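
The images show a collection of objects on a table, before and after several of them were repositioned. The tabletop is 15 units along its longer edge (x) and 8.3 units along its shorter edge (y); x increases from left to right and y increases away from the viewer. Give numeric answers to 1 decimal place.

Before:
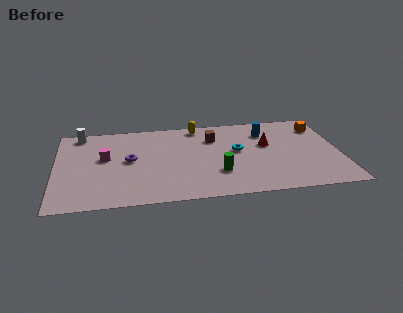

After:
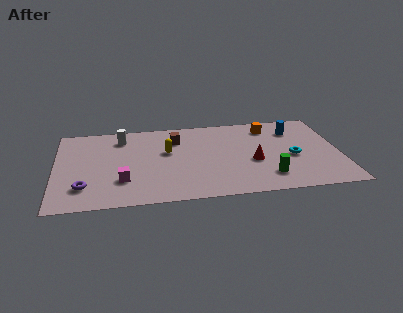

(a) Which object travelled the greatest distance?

the purple torus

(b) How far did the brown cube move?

2.0

From (8.4, 6.1) to (6.4, 6.2), the brown cube covered √(2.0² + 0.1²) ≈ 2.0 units.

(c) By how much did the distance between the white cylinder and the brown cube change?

-4.3

Before: roughly 7.2 units apart; after: 2.9. That's 4.3 units closer together.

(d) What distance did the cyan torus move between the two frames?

3.1

The cyan torus moved from about (9.6, 4.6) to (12.5, 3.6), a distance of √(2.9² + 1.0²) ≈ 3.1.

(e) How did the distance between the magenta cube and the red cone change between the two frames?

-1.6

The distance was about 8.6 in the first image and 7.0 in the second, so they moved 1.6 units closer together.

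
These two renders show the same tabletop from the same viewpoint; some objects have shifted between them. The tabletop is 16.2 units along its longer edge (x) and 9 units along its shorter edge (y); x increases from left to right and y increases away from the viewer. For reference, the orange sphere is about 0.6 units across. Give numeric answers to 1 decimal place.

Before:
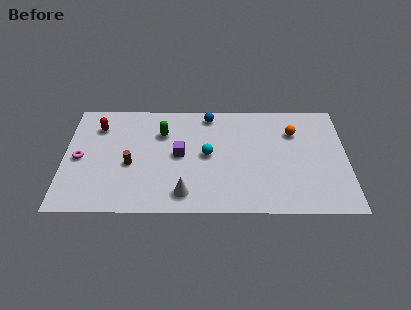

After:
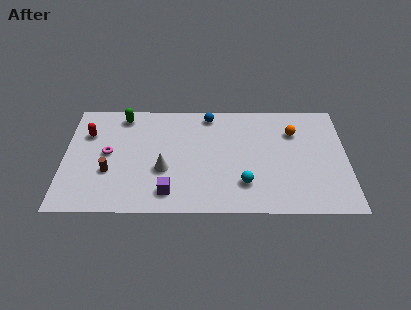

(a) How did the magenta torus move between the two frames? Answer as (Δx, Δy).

(1.6, 0.4)

From the two frames, the magenta torus sits at roughly (0.9, 4.3) before and (2.5, 4.7) after.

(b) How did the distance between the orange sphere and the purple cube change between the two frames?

+1.8

They were about 6.9 units apart before and 8.7 after — 1.8 units further apart.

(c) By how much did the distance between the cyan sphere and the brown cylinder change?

+3.3

They were about 4.5 units apart before and 7.8 after — 3.3 units further apart.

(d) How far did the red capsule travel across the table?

0.8

The red capsule moved from about (1.9, 6.9) to (1.3, 6.3), a distance of √(0.6² + 0.6²) ≈ 0.8.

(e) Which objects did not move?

the orange sphere and the blue sphere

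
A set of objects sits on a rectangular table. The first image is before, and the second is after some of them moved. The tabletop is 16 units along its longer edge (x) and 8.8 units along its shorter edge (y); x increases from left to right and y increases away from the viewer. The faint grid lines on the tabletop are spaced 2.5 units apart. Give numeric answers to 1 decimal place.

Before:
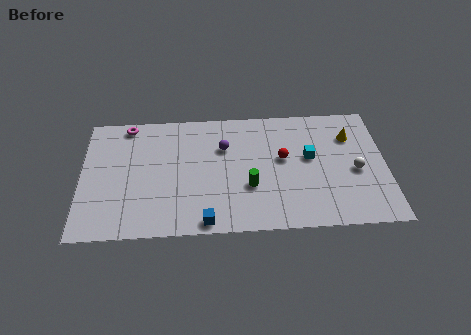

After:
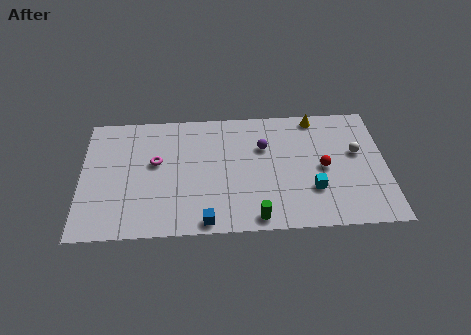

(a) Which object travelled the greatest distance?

the magenta torus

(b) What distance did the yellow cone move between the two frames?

2.3

From (14.2, 6.4) to (12.4, 7.9), the yellow cone covered √(1.8² + 1.5²) ≈ 2.3 units.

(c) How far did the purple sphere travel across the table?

2.1

From (7.5, 6.0) to (9.6, 5.9), the purple sphere covered √(2.1² + 0.1²) ≈ 2.1 units.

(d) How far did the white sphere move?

1.3

The white sphere moved from about (14.4, 3.9) to (14.5, 5.2), a distance of √(0.1² + 1.3²) ≈ 1.3.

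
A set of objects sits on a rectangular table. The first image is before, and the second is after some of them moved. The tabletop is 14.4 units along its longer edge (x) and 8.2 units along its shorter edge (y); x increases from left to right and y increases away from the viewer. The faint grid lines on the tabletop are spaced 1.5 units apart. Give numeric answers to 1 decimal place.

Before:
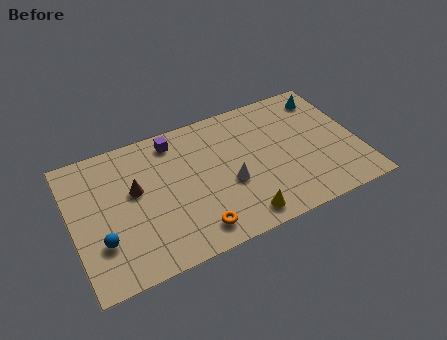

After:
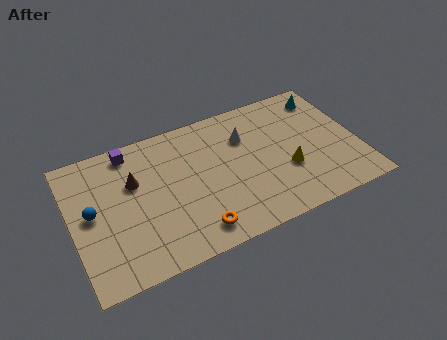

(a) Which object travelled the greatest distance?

the yellow cone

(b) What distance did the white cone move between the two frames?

2.7

From (7.8, 3.3) to (8.9, 5.8), the white cone covered √(1.1² + 2.5²) ≈ 2.7 units.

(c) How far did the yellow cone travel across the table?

3.2

The yellow cone moved from about (8.1, 1.1) to (10.7, 3.0), a distance of √(2.6² + 1.9²) ≈ 3.2.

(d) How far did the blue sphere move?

1.8

The blue sphere moved from about (1.3, 2.5) to (1.0, 4.3), a distance of √(0.3² + 1.8²) ≈ 1.8.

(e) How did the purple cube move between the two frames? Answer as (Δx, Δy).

(-2.2, 0.2)

From the two frames, the purple cube sits at roughly (5.4, 7.0) before and (3.2, 7.2) after.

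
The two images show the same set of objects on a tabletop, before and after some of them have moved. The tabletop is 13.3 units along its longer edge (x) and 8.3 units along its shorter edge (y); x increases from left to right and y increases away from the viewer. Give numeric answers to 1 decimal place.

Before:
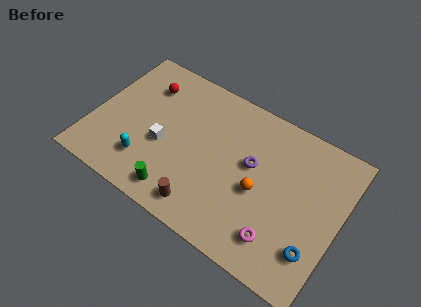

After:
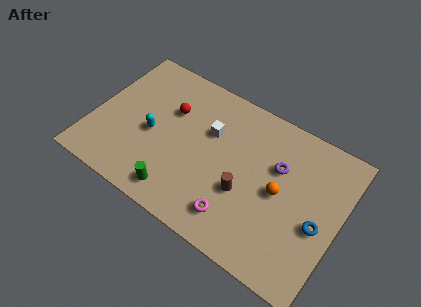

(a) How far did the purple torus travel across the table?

1.4

The purple torus moved from about (8.5, 4.8) to (9.8, 5.4), a distance of √(1.3² + 0.6²) ≈ 1.4.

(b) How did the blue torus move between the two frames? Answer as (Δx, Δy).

(0.0, 1.4)

The blue torus was at about (12.3, 2.1) and moved to about (12.3, 3.5).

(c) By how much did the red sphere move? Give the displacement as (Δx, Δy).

(1.5, -0.8)

From the two frames, the red sphere sits at roughly (2.4, 6.3) before and (3.9, 5.5) after.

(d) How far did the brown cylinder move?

2.7

The brown cylinder was near (6.5, 1.2) before and (8.4, 3.1) after, so it travelled √(1.9² + 1.9²) ≈ 2.7 units.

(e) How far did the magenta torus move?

2.3

From (10.5, 1.7) to (8.2, 1.6), the magenta torus covered √(2.3² + 0.1²) ≈ 2.3 units.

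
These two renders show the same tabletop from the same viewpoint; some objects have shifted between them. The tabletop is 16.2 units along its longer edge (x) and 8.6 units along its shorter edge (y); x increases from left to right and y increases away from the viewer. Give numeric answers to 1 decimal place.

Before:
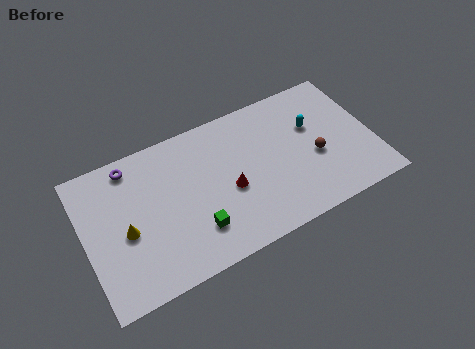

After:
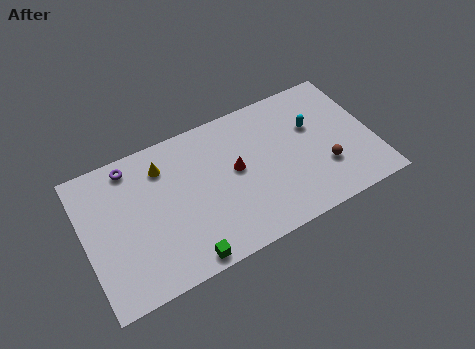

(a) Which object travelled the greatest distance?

the yellow cone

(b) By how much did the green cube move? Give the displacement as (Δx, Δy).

(-0.8, -1.4)

The green cube started near (5.9, 2.2) and ended near (5.1, 0.8).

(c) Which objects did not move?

the purple torus and the cyan capsule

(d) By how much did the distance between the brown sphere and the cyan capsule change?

+0.9

They were about 1.9 units apart before and 2.8 after — 0.9 units further apart.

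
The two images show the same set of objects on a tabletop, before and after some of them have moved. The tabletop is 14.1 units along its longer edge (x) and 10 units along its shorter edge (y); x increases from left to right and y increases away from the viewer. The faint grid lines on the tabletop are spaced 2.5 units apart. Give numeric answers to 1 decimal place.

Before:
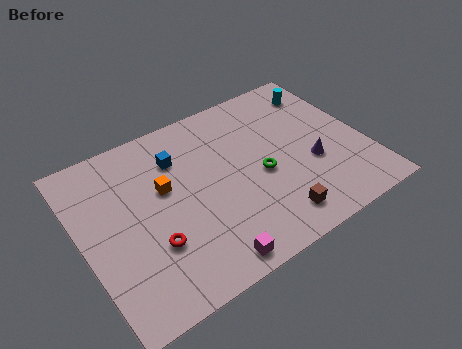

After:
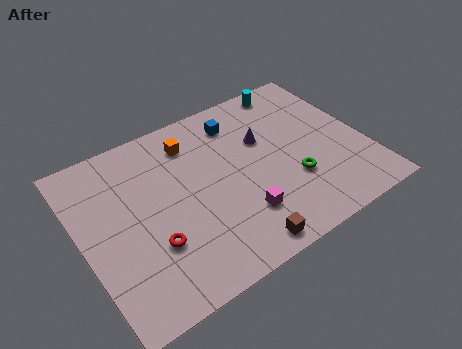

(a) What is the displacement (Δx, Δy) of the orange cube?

(1.7, 2.0)

The orange cube started near (4.2, 6.0) and ended near (5.9, 8.0).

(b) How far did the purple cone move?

3.3

The purple cone was near (11.3, 3.8) before and (9.3, 6.4) after, so it travelled √(2.0² + 2.6²) ≈ 3.3 units.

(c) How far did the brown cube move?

2.0

From (8.9, 1.6) to (7.0, 1.0), the brown cube covered √(1.9² + 0.6²) ≈ 2.0 units.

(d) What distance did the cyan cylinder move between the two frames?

1.7

The cyan cylinder was near (12.7, 8.1) before and (11.3, 9.0) after, so it travelled √(1.4² + 0.9²) ≈ 1.7 units.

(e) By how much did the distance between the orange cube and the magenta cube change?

+0.5

Before: roughly 5.1 units apart; after: 5.6. That's 0.5 units further apart.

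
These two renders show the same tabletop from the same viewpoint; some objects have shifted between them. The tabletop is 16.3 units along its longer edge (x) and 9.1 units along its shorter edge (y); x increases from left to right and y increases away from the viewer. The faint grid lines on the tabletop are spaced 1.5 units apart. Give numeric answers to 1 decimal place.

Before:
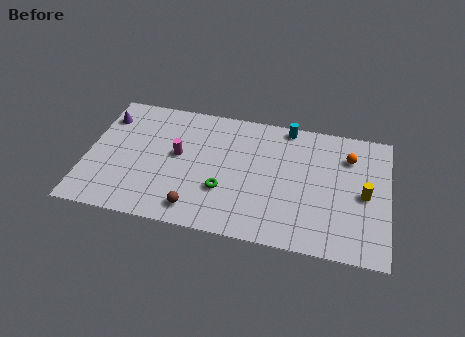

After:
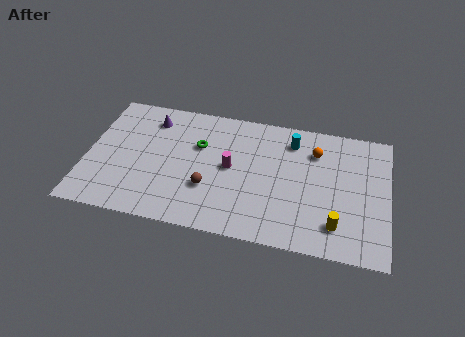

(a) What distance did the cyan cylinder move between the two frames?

1.0

The cyan cylinder was near (10.7, 8.3) before and (11.0, 7.3) after, so it travelled √(0.3² + 1.0²) ≈ 1.0 units.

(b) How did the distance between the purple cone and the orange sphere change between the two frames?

-4.3

They were about 13.3 units apart before and 9.0 after — 4.3 units closer together.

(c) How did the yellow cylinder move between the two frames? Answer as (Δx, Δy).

(-1.4, -2.4)

The yellow cylinder was at about (15.0, 4.3) and moved to about (13.6, 1.9).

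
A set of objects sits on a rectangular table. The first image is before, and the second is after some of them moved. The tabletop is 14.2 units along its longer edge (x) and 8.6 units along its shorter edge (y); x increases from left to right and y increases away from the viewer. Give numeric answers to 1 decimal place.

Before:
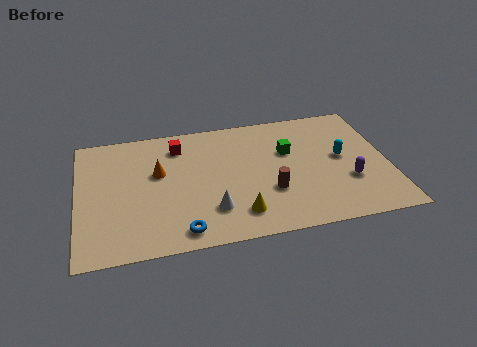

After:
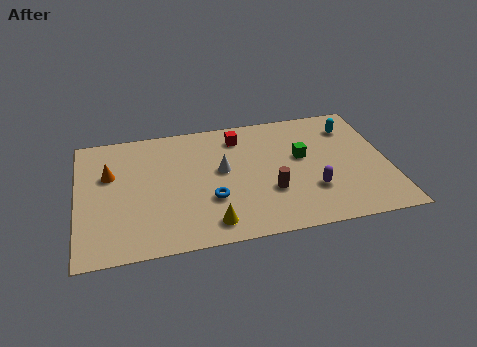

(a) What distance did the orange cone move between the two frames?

2.2

The orange cone was near (3.7, 5.2) before and (1.5, 5.5) after, so it travelled √(2.2² + 0.3²) ≈ 2.2 units.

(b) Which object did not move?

the brown cylinder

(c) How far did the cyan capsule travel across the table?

2.2

The cyan capsule was near (12.1, 4.6) before and (12.7, 6.7) after, so it travelled √(0.6² + 2.1²) ≈ 2.2 units.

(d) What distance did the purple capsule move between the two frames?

1.7

The purple capsule moved from about (12.3, 2.9) to (10.6, 2.6), a distance of √(1.7² + 0.3²) ≈ 1.7.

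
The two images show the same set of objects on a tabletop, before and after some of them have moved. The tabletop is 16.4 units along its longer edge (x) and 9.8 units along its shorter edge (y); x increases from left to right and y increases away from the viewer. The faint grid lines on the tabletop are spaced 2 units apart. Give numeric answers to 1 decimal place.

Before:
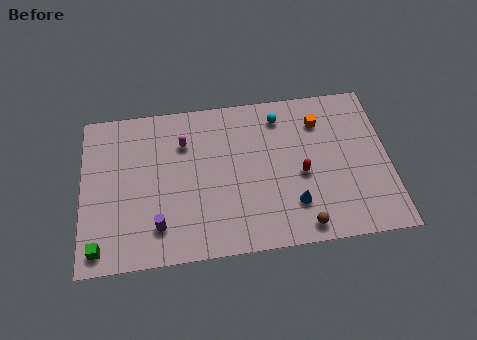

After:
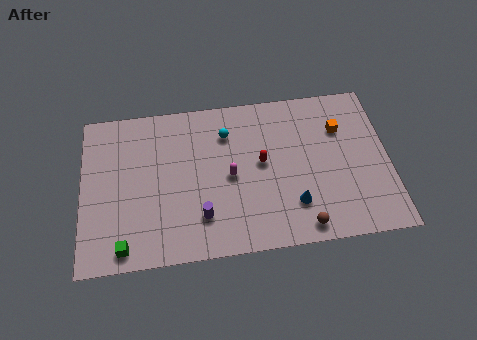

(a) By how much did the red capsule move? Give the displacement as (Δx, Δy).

(-2.1, 1.0)

The red capsule started near (11.7, 4.3) and ended near (9.6, 5.3).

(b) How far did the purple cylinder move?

2.3

The purple cylinder was near (4.0, 2.1) before and (6.3, 2.4) after, so it travelled √(2.3² + 0.3²) ≈ 2.3 units.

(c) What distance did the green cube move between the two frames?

1.3

From (0.9, 1.2) to (2.2, 1.1), the green cube covered √(1.3² + 0.1²) ≈ 1.3 units.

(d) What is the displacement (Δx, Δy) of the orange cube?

(1.1, -0.6)

The orange cube started near (12.8, 7.5) and ended near (13.9, 6.9).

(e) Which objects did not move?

the blue cone and the brown sphere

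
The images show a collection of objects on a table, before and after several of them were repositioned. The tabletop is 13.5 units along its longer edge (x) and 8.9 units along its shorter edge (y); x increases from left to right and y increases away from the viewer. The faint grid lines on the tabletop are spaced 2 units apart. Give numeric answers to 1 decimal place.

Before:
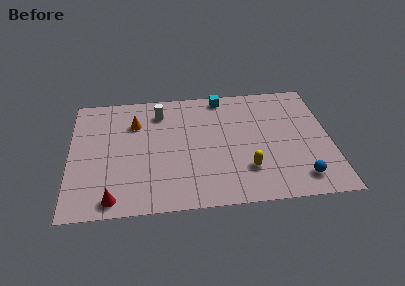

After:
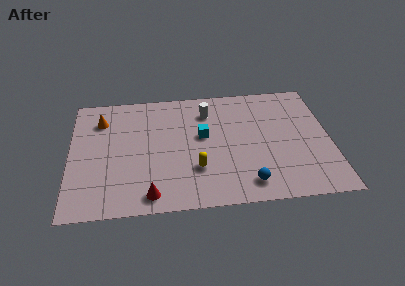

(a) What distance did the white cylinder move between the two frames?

2.5

The white cylinder was near (4.7, 7.1) before and (7.2, 6.9) after, so it travelled √(2.5² + 0.2²) ≈ 2.5 units.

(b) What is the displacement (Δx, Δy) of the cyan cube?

(-1.1, -2.9)

From the two frames, the cyan cube sits at roughly (8.0, 8.0) before and (6.9, 5.1) after.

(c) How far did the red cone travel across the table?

1.9

The red cone was near (2.2, 1.0) before and (4.1, 1.1) after, so it travelled √(1.9² + 0.1²) ≈ 1.9 units.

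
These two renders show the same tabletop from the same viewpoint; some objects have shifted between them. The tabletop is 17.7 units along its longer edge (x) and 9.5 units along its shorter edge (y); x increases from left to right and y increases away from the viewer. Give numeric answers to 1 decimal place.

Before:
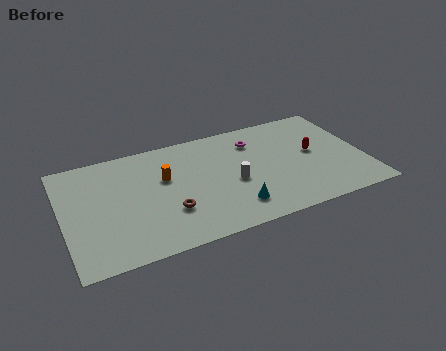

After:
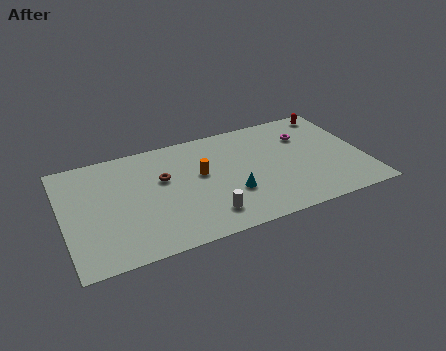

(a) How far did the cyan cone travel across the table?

1.2

The cyan cone was near (9.7, 2.0) before and (9.7, 3.2) after, so it travelled √(0.0² + 1.2²) ≈ 1.2 units.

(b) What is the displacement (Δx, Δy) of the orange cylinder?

(2.1, -0.4)

The orange cylinder started near (6.0, 5.9) and ended near (8.1, 5.5).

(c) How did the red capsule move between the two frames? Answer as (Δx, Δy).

(1.6, 3.3)

The red capsule was at about (14.8, 5.1) and moved to about (16.4, 8.4).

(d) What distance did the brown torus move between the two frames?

2.9

From (6.0, 3.0) to (5.9, 5.9), the brown torus covered √(0.1² + 2.9²) ≈ 2.9 units.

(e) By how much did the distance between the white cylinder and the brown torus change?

+0.5

They were about 4.1 units apart before and 4.6 after — 0.5 units further apart.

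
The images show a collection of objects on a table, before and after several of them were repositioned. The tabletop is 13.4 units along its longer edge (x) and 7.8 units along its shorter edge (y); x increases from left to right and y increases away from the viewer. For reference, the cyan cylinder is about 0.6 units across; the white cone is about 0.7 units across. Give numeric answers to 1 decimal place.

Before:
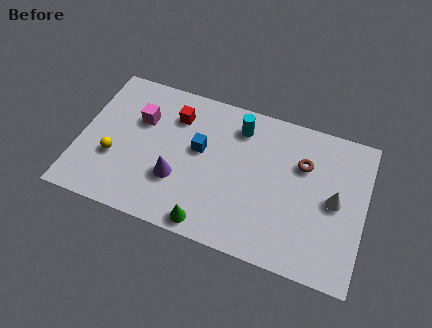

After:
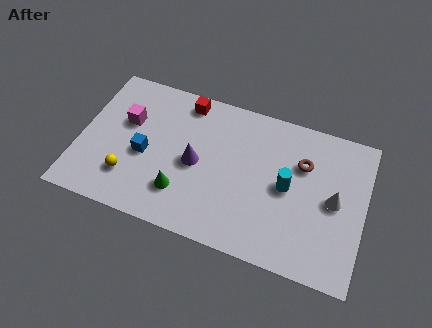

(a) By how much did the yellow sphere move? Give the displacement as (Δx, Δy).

(0.8, -0.8)

The yellow sphere was at about (1.7, 2.8) and moved to about (2.5, 2.0).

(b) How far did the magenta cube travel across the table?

0.7

The magenta cube was near (2.7, 5.2) before and (2.1, 4.9) after, so it travelled √(0.6² + 0.3²) ≈ 0.7 units.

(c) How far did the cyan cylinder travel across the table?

3.5

The cyan cylinder was near (7.3, 6.3) before and (9.8, 3.9) after, so it travelled √(2.5² + 2.4²) ≈ 3.5 units.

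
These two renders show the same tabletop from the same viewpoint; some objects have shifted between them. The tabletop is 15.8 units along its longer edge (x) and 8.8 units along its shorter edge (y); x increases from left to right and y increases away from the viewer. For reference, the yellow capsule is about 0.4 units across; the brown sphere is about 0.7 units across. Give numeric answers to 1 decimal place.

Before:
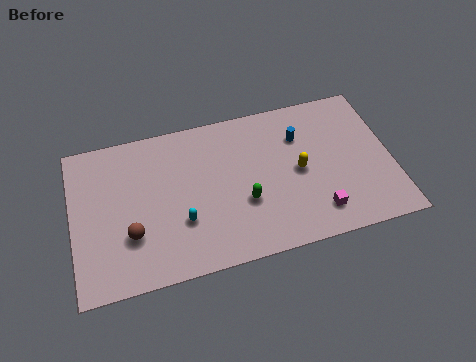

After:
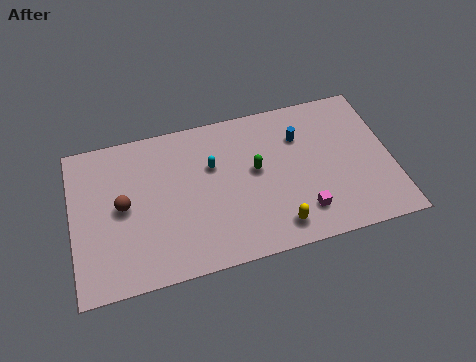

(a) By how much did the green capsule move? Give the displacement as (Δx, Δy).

(0.7, 1.7)

From the two frames, the green capsule sits at roughly (8.4, 3.2) before and (9.1, 4.9) after.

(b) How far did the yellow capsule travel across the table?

3.2

From (11.2, 4.3) to (9.9, 1.4), the yellow capsule covered √(1.3² + 2.9²) ≈ 3.2 units.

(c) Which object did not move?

the blue cylinder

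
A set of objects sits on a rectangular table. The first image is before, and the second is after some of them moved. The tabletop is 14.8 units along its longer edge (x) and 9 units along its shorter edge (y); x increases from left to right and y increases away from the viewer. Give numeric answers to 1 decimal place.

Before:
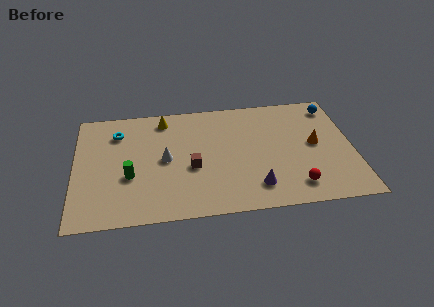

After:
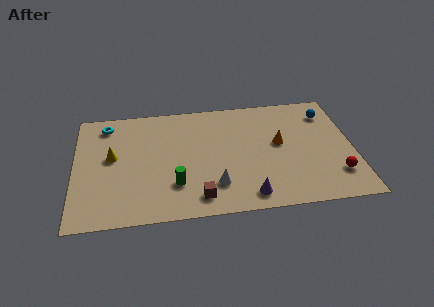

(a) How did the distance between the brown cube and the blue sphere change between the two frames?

+0.5

They were about 8.6 units apart before and 9.1 after — 0.5 units further apart.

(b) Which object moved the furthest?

the yellow cone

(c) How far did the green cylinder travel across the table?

2.6

The green cylinder was near (2.9, 3.4) before and (5.3, 2.5) after, so it travelled √(2.4² + 0.9²) ≈ 2.6 units.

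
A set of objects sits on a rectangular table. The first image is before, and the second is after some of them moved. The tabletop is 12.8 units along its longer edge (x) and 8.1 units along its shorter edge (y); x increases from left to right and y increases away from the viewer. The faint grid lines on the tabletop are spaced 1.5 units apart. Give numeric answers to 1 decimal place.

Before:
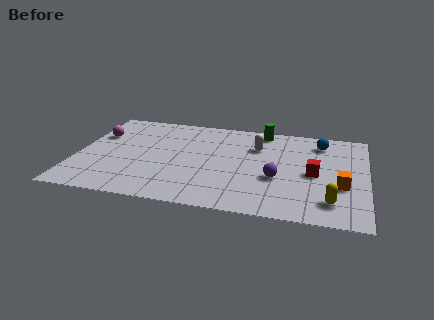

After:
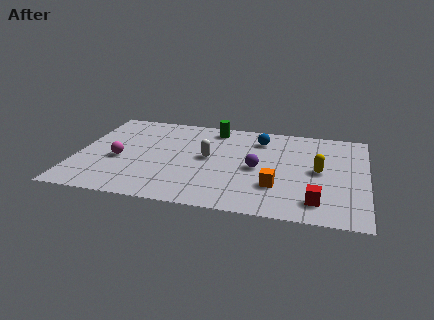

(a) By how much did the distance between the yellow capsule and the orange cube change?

+1.0

The distance was about 1.5 in the first image and 2.5 in the second, so they moved 1.0 units further apart.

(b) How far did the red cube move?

2.3

The red cube was near (10.5, 3.8) before and (10.7, 1.5) after, so it travelled √(0.2² + 2.3²) ≈ 2.3 units.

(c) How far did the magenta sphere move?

2.3

The magenta sphere was near (0.8, 5.4) before and (1.9, 3.4) after, so it travelled √(1.1² + 2.0²) ≈ 2.3 units.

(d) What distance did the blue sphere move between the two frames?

2.7

The blue sphere was near (10.7, 6.6) before and (8.0, 6.4) after, so it travelled √(2.7² + 0.2²) ≈ 2.7 units.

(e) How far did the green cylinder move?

2.2

The green cylinder was near (8.1, 7.2) before and (5.9, 7.0) after, so it travelled √(2.2² + 0.2²) ≈ 2.2 units.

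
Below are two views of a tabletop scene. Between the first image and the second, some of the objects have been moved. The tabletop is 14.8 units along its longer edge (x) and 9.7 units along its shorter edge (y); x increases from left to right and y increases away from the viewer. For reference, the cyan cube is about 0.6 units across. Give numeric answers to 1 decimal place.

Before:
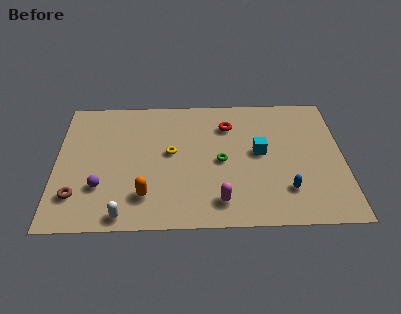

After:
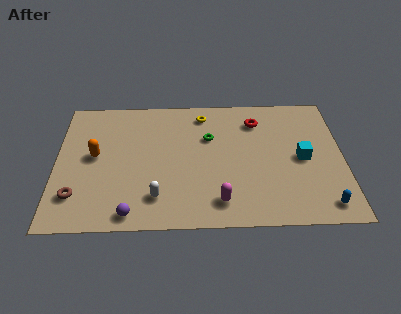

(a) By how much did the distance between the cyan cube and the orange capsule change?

+4.1

Before: roughly 6.6 units apart; after: 10.7. That's 4.1 units further apart.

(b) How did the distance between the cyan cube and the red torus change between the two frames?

+1.1

Before: roughly 2.6 units apart; after: 3.7. That's 1.1 units further apart.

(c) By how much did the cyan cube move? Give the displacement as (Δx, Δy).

(2.2, -0.5)

The cyan cube was at about (10.5, 5.2) and moved to about (12.7, 4.7).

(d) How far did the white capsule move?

2.1

From (3.5, 0.9) to (5.2, 2.1), the white capsule covered √(1.7² + 1.2²) ≈ 2.1 units.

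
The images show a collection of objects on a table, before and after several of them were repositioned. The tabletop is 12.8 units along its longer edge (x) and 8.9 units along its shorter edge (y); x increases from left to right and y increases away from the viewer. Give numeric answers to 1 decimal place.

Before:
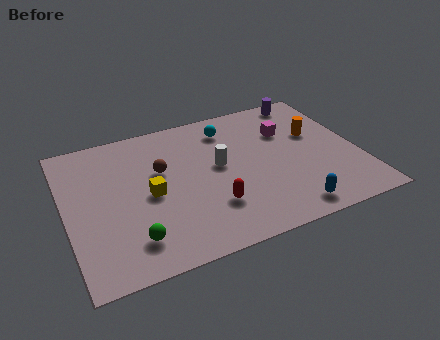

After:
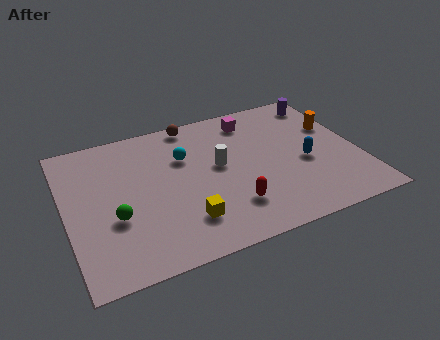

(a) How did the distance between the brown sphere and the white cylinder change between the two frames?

+0.7

The distance was about 2.6 in the first image and 3.3 in the second, so they moved 0.7 units further apart.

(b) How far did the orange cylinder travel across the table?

0.9

The orange cylinder moved from about (11.1, 5.5) to (12.0, 5.7), a distance of √(0.9² + 0.2²) ≈ 0.9.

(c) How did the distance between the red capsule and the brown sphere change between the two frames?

+2.4

They were about 3.6 units apart before and 6.0 after — 2.4 units further apart.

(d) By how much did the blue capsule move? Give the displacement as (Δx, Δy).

(1.1, 2.7)

The blue capsule started near (9.3, 1.1) and ended near (10.4, 3.8).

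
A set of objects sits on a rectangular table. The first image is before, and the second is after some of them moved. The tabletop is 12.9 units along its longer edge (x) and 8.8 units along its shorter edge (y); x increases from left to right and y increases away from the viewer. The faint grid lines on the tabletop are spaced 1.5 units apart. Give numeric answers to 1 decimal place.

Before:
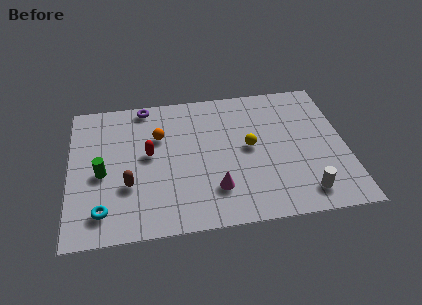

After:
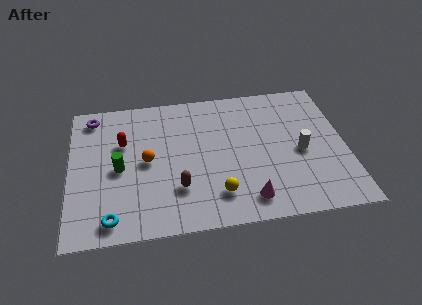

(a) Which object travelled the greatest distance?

the yellow sphere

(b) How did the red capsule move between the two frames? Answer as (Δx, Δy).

(-1.2, 0.9)

The red capsule started near (3.7, 4.8) and ended near (2.5, 5.7).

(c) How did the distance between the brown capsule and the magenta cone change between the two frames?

-0.7

The distance was about 4.1 in the first image and 3.4 in the second, so they moved 0.7 units closer together.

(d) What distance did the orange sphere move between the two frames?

1.6

The orange sphere was near (4.2, 5.9) before and (3.6, 4.4) after, so it travelled √(0.6² + 1.5²) ≈ 1.6 units.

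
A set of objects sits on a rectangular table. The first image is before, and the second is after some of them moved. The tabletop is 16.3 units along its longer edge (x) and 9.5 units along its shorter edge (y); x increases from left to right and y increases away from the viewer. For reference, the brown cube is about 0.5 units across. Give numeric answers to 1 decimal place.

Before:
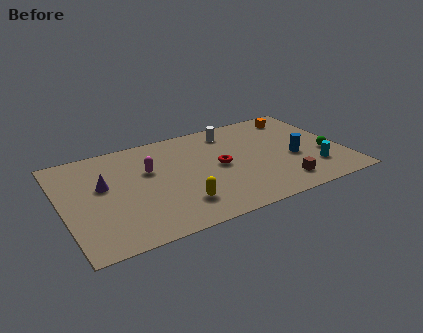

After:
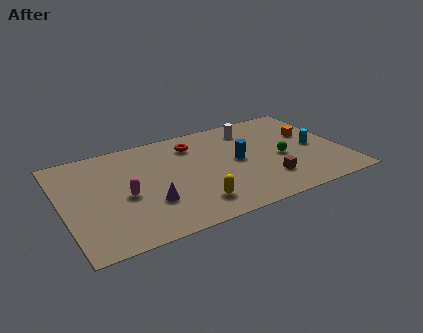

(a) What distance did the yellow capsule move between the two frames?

0.9

From (6.4, 2.2) to (7.2, 1.9), the yellow capsule covered √(0.8² + 0.3²) ≈ 0.9 units.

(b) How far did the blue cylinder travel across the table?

3.4

The blue cylinder moved from about (13.4, 3.9) to (10.2, 4.9), a distance of √(3.2² + 1.0²) ≈ 3.4.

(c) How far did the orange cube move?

2.1

From (14.3, 8.0) to (14.7, 5.9), the orange cube covered √(0.4² + 2.1²) ≈ 2.1 units.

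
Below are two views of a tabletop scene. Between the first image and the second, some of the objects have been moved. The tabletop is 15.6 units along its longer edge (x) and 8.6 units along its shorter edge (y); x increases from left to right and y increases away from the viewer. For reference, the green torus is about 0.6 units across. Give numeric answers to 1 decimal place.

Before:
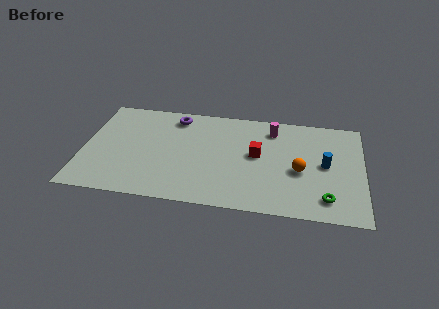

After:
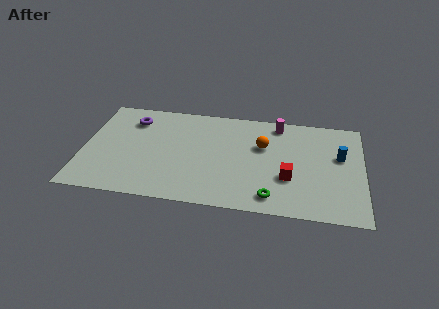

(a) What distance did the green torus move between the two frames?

3.0

From (13.6, 1.6) to (10.6, 1.3), the green torus covered √(3.0² + 0.3²) ≈ 3.0 units.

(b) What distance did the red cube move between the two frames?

2.5

The red cube was near (9.7, 4.7) before and (11.5, 3.0) after, so it travelled √(1.8² + 1.7²) ≈ 2.5 units.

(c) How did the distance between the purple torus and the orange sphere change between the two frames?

-0.5

They were about 8.0 units apart before and 7.5 after — 0.5 units closer together.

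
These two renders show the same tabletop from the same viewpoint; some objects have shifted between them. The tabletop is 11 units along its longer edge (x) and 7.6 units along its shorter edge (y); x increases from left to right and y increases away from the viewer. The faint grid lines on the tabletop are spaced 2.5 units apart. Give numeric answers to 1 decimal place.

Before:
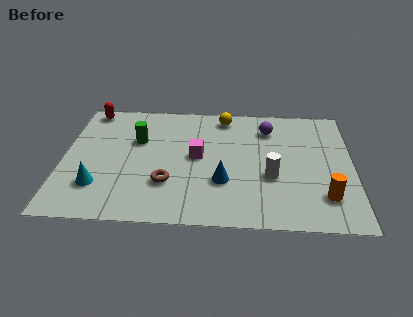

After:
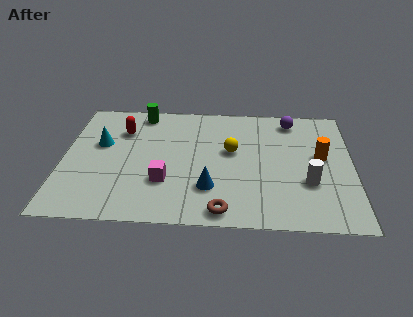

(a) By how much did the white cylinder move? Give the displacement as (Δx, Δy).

(1.4, -0.3)

The white cylinder was at about (7.9, 2.9) and moved to about (9.3, 2.6).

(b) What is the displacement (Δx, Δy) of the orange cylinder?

(-0.1, 2.4)

The orange cylinder started near (9.9, 1.8) and ended near (9.8, 4.2).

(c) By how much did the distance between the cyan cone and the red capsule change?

-3.6

The distance was about 4.8 in the first image and 1.2 in the second, so they moved 3.6 units closer together.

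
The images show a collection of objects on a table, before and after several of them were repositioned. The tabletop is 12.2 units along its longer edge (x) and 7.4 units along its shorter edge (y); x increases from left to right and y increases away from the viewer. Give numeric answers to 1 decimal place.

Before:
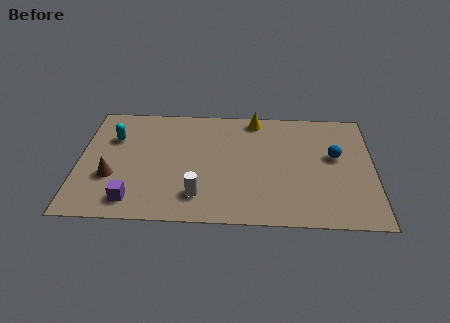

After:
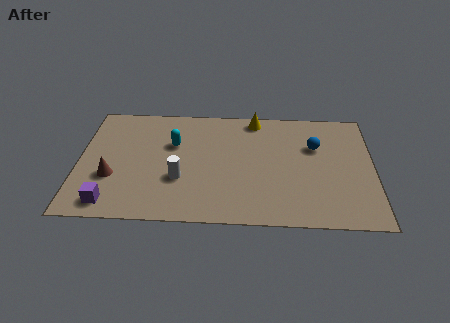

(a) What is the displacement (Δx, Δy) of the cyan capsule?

(2.5, -0.3)

The cyan capsule started near (1.4, 5.1) and ended near (3.9, 4.8).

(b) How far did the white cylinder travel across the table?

1.3

The white cylinder was near (5.0, 1.6) before and (4.2, 2.6) after, so it travelled √(0.8² + 1.0²) ≈ 1.3 units.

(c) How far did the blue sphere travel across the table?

1.0

The blue sphere moved from about (10.6, 4.3) to (9.8, 4.9), a distance of √(0.8² + 0.6²) ≈ 1.0.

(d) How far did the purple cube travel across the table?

0.9

The purple cube moved from about (2.3, 1.2) to (1.4, 1.0), a distance of √(0.9² + 0.2²) ≈ 0.9.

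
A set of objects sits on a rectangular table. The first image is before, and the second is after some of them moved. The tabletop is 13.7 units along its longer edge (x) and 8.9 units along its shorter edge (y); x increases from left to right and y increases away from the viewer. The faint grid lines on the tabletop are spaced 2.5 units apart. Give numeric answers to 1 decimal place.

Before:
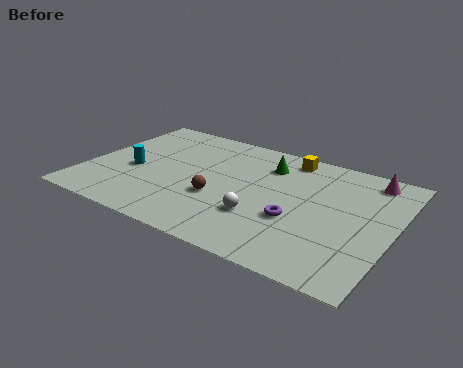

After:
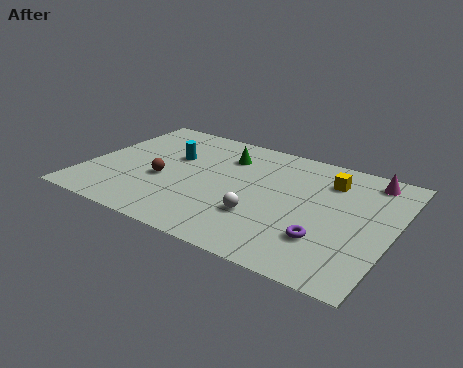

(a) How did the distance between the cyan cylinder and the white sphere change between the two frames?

-0.8

Before: roughly 6.1 units apart; after: 5.3. That's 0.8 units closer together.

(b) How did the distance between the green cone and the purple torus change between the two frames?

+2.7

They were about 3.9 units apart before and 6.6 after — 2.7 units further apart.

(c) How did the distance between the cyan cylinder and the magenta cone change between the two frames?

-2.0

They were about 10.9 units apart before and 8.9 after — 2.0 units closer together.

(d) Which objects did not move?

the white sphere and the magenta cone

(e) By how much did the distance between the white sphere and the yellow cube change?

-0.3

Before: roughly 5.0 units apart; after: 4.7. That's 0.3 units closer together.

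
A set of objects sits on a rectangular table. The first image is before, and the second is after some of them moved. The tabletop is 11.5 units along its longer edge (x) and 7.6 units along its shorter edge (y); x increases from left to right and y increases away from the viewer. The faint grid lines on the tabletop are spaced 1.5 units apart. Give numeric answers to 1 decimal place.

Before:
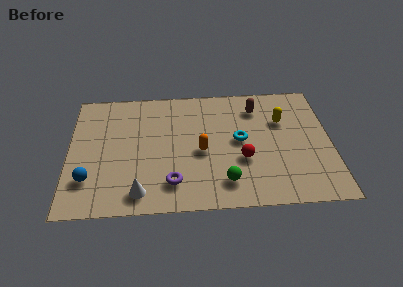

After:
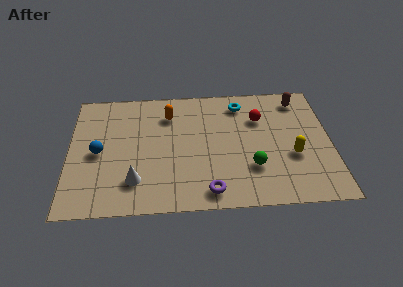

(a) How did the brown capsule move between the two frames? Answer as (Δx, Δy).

(1.9, 0.4)

From the two frames, the brown capsule sits at roughly (8.3, 6.0) before and (10.2, 6.4) after.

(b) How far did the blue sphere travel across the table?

1.6

From (0.9, 2.0) to (1.3, 3.6), the blue sphere covered √(0.4² + 1.6²) ≈ 1.6 units.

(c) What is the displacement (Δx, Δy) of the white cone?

(-0.2, 0.7)

The white cone was at about (3.1, 1.1) and moved to about (2.9, 1.8).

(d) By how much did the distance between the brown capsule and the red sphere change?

-1.2

They were about 3.3 units apart before and 2.1 after — 1.2 units closer together.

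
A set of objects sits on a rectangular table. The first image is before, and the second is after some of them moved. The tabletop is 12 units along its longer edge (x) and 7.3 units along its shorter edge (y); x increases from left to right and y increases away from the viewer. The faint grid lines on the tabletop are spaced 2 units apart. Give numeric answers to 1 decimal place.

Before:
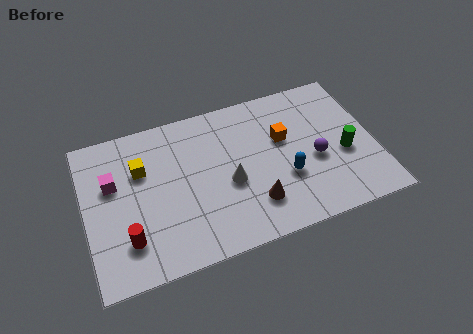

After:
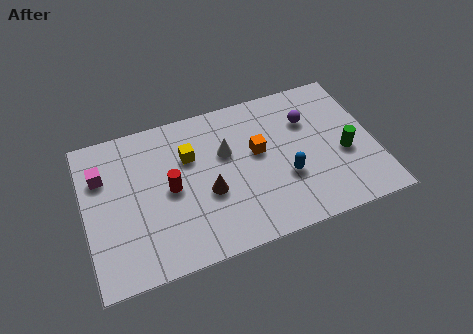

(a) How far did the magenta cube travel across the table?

0.6

The magenta cube moved from about (1.2, 4.6) to (0.8, 5.1), a distance of √(0.4² + 0.5²) ≈ 0.6.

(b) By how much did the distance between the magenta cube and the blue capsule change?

+0.5

Before: roughly 7.3 units apart; after: 7.8. That's 0.5 units further apart.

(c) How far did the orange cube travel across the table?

1.1

The orange cube was near (8.3, 4.5) before and (7.2, 4.2) after, so it travelled √(1.1² + 0.3²) ≈ 1.1 units.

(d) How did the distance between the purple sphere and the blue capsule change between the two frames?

+1.4

Before: roughly 1.4 units apart; after: 2.8. That's 1.4 units further apart.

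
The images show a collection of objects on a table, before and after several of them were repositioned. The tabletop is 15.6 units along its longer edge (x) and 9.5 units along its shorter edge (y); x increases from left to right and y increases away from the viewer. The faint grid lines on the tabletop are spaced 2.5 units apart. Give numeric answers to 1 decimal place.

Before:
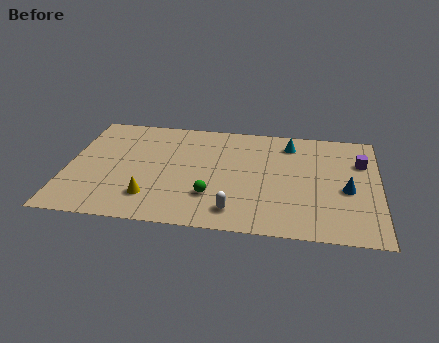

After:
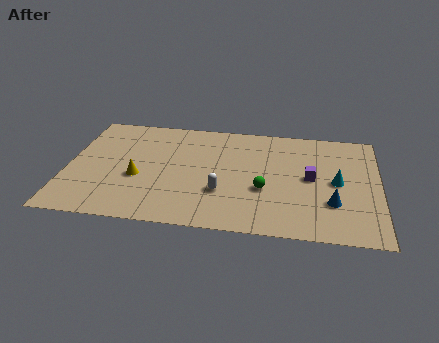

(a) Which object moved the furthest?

the cyan cone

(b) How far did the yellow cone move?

1.7

The yellow cone moved from about (4.3, 2.2) to (3.6, 3.8), a distance of √(0.7² + 1.6²) ≈ 1.7.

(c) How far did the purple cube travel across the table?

3.0

The purple cube moved from about (14.7, 6.6) to (12.2, 4.9), a distance of √(2.5² + 1.7²) ≈ 3.0.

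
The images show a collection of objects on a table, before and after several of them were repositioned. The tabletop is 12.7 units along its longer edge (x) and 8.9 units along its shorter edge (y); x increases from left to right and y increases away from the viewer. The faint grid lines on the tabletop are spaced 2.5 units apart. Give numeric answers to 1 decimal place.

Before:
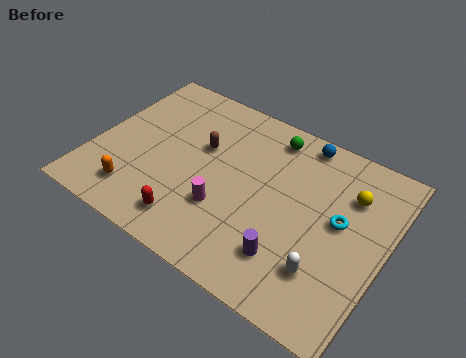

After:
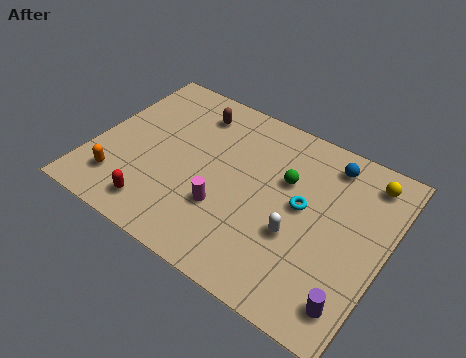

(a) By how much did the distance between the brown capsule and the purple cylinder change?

+4.2

Before: roughly 5.6 units apart; after: 9.8. That's 4.2 units further apart.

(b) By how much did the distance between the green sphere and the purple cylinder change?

-0.3

They were about 5.8 units apart before and 5.5 after — 0.3 units closer together.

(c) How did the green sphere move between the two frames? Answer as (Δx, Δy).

(1.0, -1.9)

The green sphere started near (7.2, 7.6) and ended near (8.2, 5.7).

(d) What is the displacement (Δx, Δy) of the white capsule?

(-1.4, 1.0)

The white capsule was at about (10.5, 2.3) and moved to about (9.1, 3.3).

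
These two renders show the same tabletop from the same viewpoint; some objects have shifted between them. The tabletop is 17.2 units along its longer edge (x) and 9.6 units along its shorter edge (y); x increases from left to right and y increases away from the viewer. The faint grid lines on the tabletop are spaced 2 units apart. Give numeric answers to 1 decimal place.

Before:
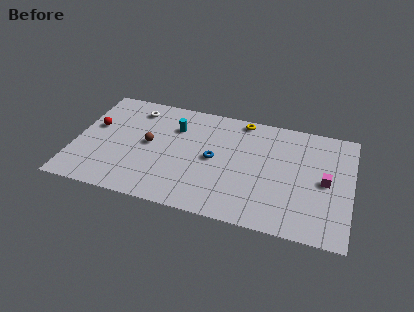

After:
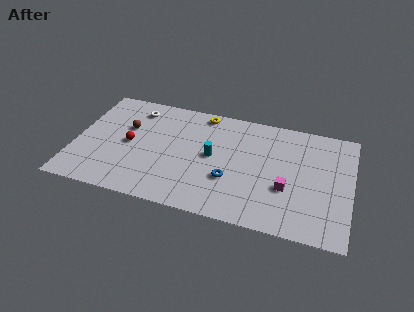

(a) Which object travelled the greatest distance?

the cyan cylinder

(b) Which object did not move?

the white torus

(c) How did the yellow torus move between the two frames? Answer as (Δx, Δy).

(-2.5, -0.1)

From the two frames, the yellow torus sits at roughly (10.2, 8.7) before and (7.7, 8.6) after.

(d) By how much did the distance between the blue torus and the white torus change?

+1.7

The distance was about 6.1 in the first image and 7.8 in the second, so they moved 1.7 units further apart.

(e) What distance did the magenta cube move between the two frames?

2.6

The magenta cube moved from about (15.6, 4.7) to (13.3, 3.5), a distance of √(2.3² + 1.2²) ≈ 2.6.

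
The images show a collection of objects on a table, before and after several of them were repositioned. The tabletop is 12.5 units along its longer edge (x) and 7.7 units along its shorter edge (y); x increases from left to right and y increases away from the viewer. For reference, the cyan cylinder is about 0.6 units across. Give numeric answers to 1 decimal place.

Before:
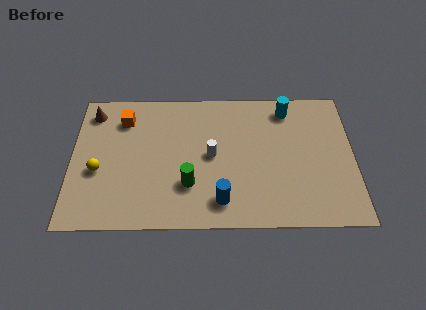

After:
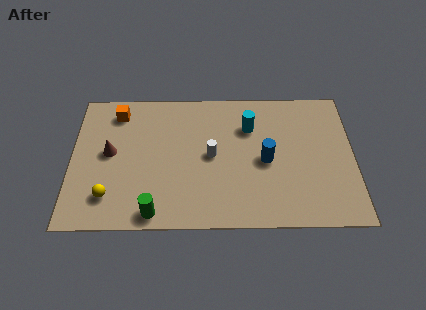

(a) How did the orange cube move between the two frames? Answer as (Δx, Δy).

(-0.3, 0.4)

The orange cube started near (2.3, 6.0) and ended near (2.0, 6.4).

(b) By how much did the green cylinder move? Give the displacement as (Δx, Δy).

(-1.5, -1.5)

The green cylinder was at about (5.2, 2.3) and moved to about (3.7, 0.8).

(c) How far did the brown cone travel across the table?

2.4

From (0.9, 6.4) to (1.7, 4.1), the brown cone covered √(0.8² + 2.3²) ≈ 2.4 units.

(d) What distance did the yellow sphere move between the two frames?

1.5

From (1.2, 3.1) to (1.7, 1.7), the yellow sphere covered √(0.5² + 1.4²) ≈ 1.5 units.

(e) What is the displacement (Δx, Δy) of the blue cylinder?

(2.0, 2.2)

From the two frames, the blue cylinder sits at roughly (6.6, 1.4) before and (8.6, 3.6) after.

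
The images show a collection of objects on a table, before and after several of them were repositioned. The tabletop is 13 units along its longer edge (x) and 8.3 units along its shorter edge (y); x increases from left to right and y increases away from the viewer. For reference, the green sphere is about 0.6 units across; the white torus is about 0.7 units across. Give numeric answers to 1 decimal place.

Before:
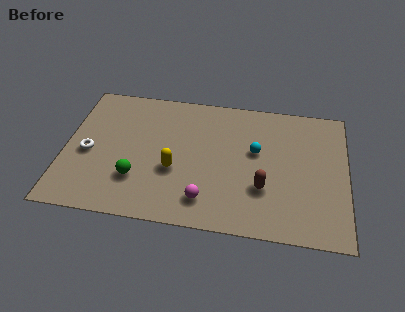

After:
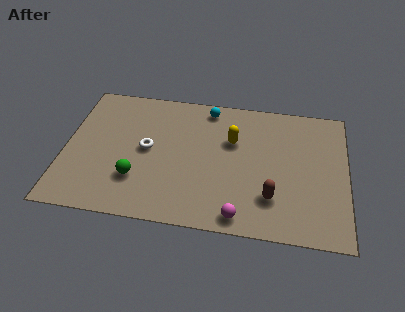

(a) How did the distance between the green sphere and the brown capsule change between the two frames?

+0.4

Before: roughly 5.8 units apart; after: 6.2. That's 0.4 units further apart.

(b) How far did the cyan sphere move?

3.3

The cyan sphere was near (8.8, 4.9) before and (6.5, 7.3) after, so it travelled √(2.3² + 2.4²) ≈ 3.3 units.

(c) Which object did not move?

the green sphere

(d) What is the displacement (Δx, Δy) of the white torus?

(2.7, 0.6)

The white torus started near (1.1, 3.7) and ended near (3.8, 4.3).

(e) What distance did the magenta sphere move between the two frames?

1.7

From (6.6, 1.6) to (8.2, 0.9), the magenta sphere covered √(1.6² + 0.7²) ≈ 1.7 units.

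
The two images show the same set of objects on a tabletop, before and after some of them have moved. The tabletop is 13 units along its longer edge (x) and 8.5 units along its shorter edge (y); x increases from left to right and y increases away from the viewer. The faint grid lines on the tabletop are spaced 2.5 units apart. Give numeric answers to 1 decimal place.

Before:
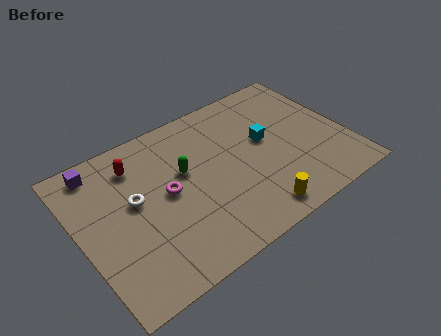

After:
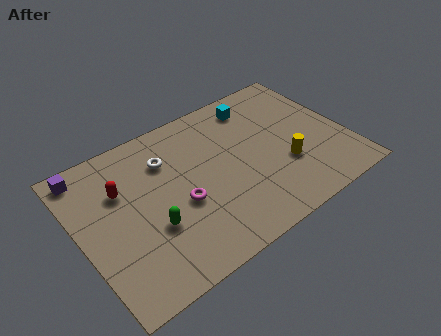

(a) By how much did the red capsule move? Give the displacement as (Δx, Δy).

(-0.9, -1.0)

From the two frames, the red capsule sits at roughly (3.1, 6.7) before and (2.2, 5.7) after.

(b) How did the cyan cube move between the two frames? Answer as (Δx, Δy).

(0.0, 2.3)

From the two frames, the cyan cube sits at roughly (9.2, 4.8) before and (9.2, 7.1) after.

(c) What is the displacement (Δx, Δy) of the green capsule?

(-2.0, -2.1)

From the two frames, the green capsule sits at roughly (5.2, 5.1) before and (3.2, 3.0) after.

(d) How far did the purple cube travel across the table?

0.6

From (1.4, 7.4) to (0.8, 7.5), the purple cube covered √(0.6² + 0.1²) ≈ 0.6 units.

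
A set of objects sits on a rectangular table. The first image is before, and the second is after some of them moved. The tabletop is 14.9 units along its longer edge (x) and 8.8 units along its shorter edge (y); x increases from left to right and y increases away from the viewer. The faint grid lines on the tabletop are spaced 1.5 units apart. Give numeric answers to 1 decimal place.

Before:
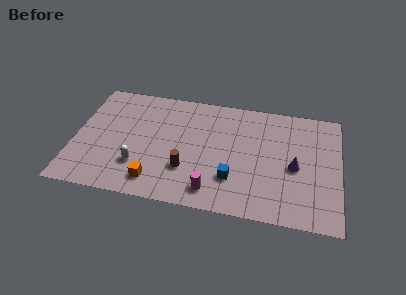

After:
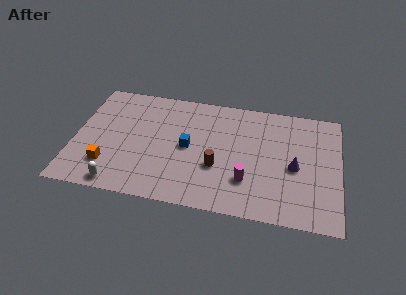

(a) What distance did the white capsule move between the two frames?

1.9

From (3.7, 2.5) to (2.7, 0.9), the white capsule covered √(1.0² + 1.6²) ≈ 1.9 units.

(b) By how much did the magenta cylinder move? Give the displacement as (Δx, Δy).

(1.9, 1.1)

The magenta cylinder was at about (7.9, 1.4) and moved to about (9.8, 2.5).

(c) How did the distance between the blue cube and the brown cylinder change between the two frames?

-0.5

Before: roughly 2.6 units apart; after: 2.1. That's 0.5 units closer together.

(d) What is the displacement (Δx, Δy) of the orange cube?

(-2.7, 0.7)

The orange cube was at about (4.7, 1.5) and moved to about (2.0, 2.2).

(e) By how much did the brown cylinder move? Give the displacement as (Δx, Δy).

(1.7, 0.5)

From the two frames, the brown cylinder sits at roughly (6.4, 2.7) before and (8.1, 3.2) after.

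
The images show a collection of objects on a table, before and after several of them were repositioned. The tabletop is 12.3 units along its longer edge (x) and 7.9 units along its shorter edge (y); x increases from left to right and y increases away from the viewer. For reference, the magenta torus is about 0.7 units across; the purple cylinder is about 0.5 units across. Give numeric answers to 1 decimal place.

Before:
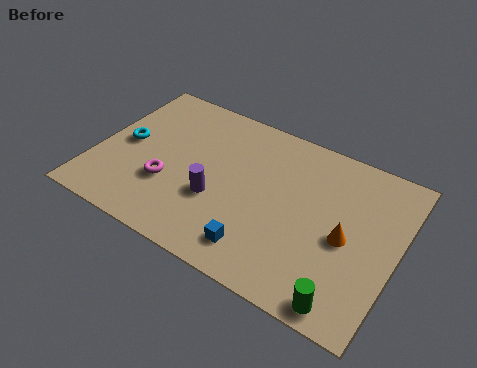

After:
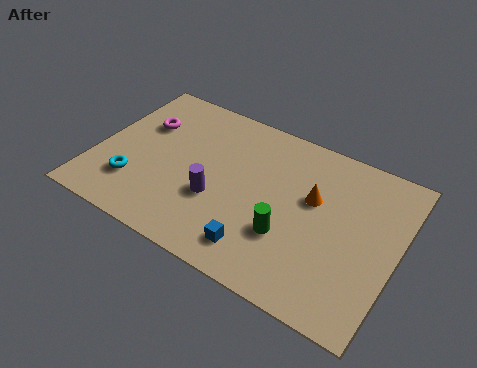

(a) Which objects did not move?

the blue cube and the purple cylinder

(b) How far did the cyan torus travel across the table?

2.0

The cyan torus was near (1.1, 4.0) before and (1.8, 2.1) after, so it travelled √(0.7² + 1.9²) ≈ 2.0 units.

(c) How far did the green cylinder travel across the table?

3.2

From (10.7, 0.8) to (8.1, 2.6), the green cylinder covered √(2.6² + 1.8²) ≈ 3.2 units.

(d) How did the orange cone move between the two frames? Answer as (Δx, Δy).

(-1.5, 1.2)

From the two frames, the orange cone sits at roughly (10.3, 3.6) before and (8.8, 4.8) after.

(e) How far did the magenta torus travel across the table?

3.0

From (3.1, 2.7) to (1.6, 5.3), the magenta torus covered √(1.5² + 2.6²) ≈ 3.0 units.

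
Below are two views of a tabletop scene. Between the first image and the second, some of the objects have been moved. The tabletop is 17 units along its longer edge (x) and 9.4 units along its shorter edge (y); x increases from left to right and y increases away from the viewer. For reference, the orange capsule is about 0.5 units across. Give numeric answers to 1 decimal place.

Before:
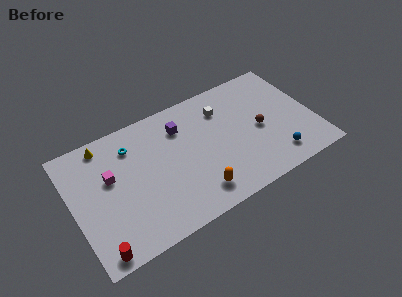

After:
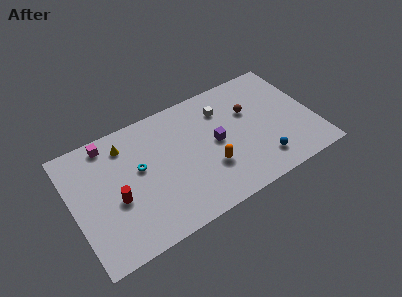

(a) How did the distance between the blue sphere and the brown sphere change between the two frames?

+1.4

They were about 2.8 units apart before and 4.2 after — 1.4 units further apart.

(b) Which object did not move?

the white cube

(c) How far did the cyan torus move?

1.9

From (4.4, 7.3) to (4.7, 5.4), the cyan torus covered √(0.3² + 1.9²) ≈ 1.9 units.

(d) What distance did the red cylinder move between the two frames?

3.4

The red cylinder moved from about (1.2, 0.9) to (2.9, 3.9), a distance of √(1.7² + 3.0²) ≈ 3.4.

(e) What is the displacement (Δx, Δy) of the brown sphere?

(-0.5, 1.7)

The brown sphere was at about (13.2, 4.4) and moved to about (12.7, 6.1).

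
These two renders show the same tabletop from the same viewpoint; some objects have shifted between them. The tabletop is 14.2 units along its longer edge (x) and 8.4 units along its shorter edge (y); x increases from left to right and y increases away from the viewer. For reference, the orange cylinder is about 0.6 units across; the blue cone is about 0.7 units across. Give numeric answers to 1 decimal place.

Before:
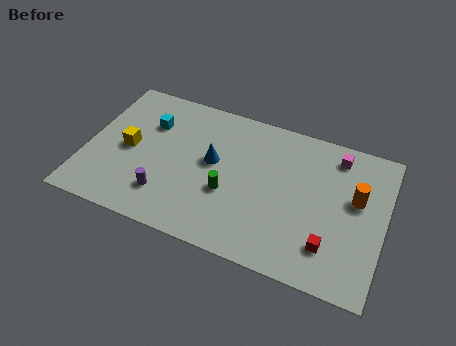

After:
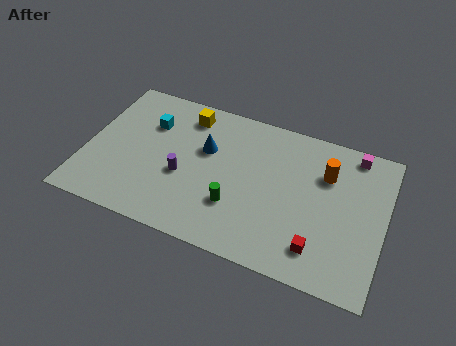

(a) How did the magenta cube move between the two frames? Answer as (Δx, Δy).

(0.8, 0.4)

The magenta cube was at about (11.7, 7.1) and moved to about (12.5, 7.5).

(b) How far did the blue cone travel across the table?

0.7

The blue cone was near (6.0, 4.7) before and (5.6, 5.3) after, so it travelled √(0.4² + 0.6²) ≈ 0.7 units.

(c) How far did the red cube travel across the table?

0.6

From (11.8, 2.0) to (11.3, 1.7), the red cube covered √(0.5² + 0.3²) ≈ 0.6 units.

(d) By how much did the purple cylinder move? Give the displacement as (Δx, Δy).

(0.7, 1.4)

The purple cylinder started near (4.0, 2.0) and ended near (4.7, 3.4).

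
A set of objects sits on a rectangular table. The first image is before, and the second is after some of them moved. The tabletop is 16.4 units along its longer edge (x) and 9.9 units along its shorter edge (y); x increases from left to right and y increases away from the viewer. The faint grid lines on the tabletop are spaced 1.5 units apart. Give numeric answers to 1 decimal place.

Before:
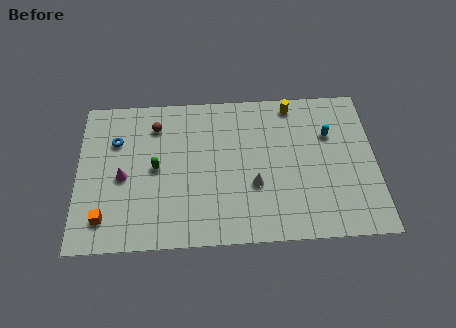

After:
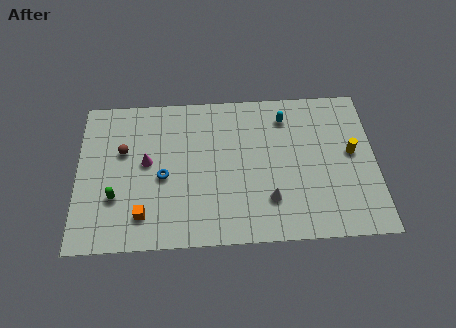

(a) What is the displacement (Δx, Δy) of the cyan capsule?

(-2.4, 1.3)

The cyan capsule was at about (13.9, 6.7) and moved to about (11.5, 8.0).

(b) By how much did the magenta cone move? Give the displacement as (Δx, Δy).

(1.3, 0.9)

The magenta cone was at about (2.5, 4.5) and moved to about (3.8, 5.4).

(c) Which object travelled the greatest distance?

the yellow cylinder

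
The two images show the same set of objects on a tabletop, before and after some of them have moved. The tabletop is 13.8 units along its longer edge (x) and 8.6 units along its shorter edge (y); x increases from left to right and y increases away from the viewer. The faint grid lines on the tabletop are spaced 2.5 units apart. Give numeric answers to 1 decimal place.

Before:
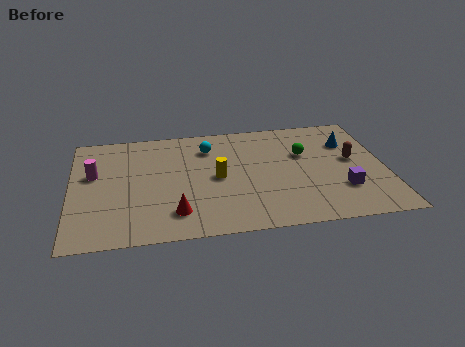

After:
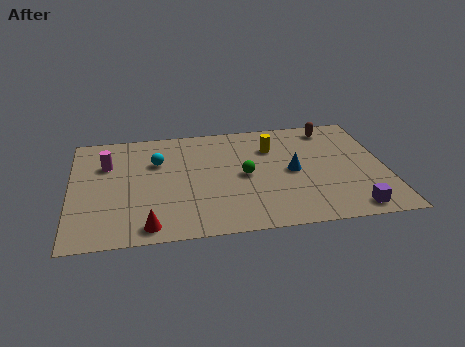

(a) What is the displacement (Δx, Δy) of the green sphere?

(-2.7, -1.3)

From the two frames, the green sphere sits at roughly (10.3, 5.5) before and (7.6, 4.2) after.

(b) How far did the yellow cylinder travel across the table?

3.2

The yellow cylinder was near (6.4, 4.2) before and (8.9, 6.2) after, so it travelled √(2.5² + 2.0²) ≈ 3.2 units.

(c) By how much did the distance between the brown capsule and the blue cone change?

+2.3

They were about 1.4 units apart before and 3.7 after — 2.3 units further apart.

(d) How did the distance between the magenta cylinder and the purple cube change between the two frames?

+0.5

The distance was about 11.1 in the first image and 11.6 in the second, so they moved 0.5 units further apart.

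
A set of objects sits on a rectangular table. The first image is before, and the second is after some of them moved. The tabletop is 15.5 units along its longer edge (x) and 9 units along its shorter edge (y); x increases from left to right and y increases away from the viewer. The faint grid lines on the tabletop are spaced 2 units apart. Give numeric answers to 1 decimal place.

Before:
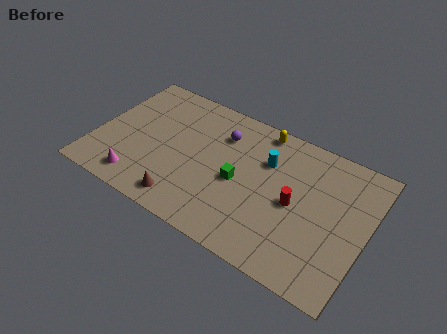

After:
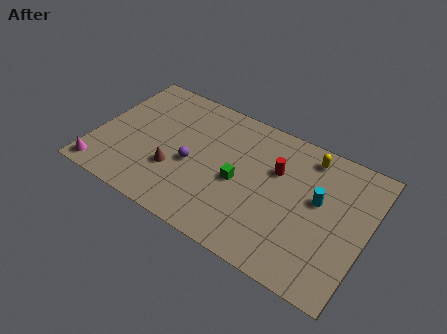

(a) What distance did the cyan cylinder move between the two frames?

3.3

The cyan cylinder moved from about (9.6, 6.2) to (12.7, 5.2), a distance of √(3.1² + 1.0²) ≈ 3.3.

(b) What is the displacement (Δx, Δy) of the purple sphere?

(-1.3, -2.8)

The purple sphere started near (6.9, 6.7) and ended near (5.6, 3.9).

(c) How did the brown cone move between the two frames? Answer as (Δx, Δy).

(-0.9, 1.7)

From the two frames, the brown cone sits at roughly (5.6, 1.3) before and (4.7, 3.0) after.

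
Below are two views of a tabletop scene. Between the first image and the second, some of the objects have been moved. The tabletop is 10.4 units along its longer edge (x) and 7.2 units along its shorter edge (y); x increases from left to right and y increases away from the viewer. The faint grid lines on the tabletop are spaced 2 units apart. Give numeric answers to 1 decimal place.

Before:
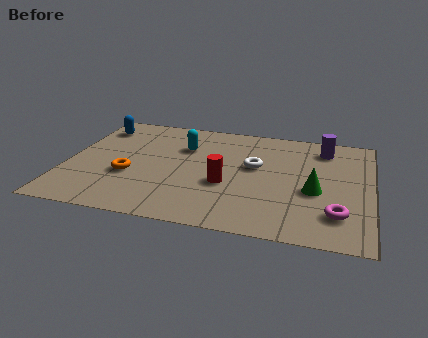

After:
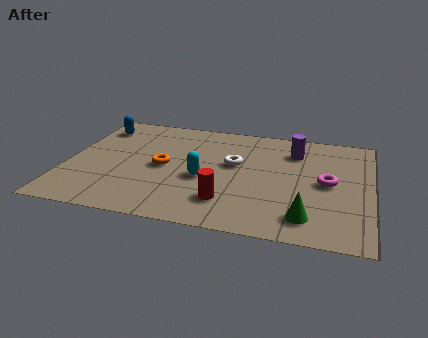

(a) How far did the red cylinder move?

1.1

The red cylinder was near (5.5, 2.8) before and (5.6, 1.7) after, so it travelled √(0.1² + 1.1²) ≈ 1.1 units.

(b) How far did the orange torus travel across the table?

1.4

From (2.2, 2.7) to (3.3, 3.5), the orange torus covered √(1.1² + 0.8²) ≈ 1.4 units.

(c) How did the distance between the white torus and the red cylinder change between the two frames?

+0.8

They were about 1.7 units apart before and 2.5 after — 0.8 units further apart.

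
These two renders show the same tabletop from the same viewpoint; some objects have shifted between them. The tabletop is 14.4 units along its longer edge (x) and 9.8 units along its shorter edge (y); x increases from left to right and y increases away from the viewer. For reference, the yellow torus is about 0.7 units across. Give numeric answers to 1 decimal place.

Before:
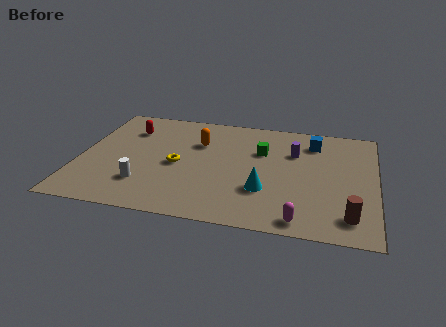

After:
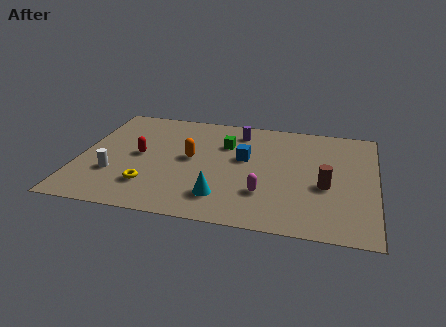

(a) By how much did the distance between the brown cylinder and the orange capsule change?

-2.3

The distance was about 9.0 in the first image and 6.7 in the second, so they moved 2.3 units closer together.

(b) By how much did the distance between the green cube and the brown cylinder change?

-0.8

Before: roughly 6.5 units apart; after: 5.7. That's 0.8 units closer together.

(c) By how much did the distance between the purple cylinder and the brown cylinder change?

+0.3

The distance was about 5.7 in the first image and 6.0 in the second, so they moved 0.3 units further apart.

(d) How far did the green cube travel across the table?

1.8

The green cube moved from about (8.8, 6.5) to (7.0, 6.8), a distance of √(1.8² + 0.3²) ≈ 1.8.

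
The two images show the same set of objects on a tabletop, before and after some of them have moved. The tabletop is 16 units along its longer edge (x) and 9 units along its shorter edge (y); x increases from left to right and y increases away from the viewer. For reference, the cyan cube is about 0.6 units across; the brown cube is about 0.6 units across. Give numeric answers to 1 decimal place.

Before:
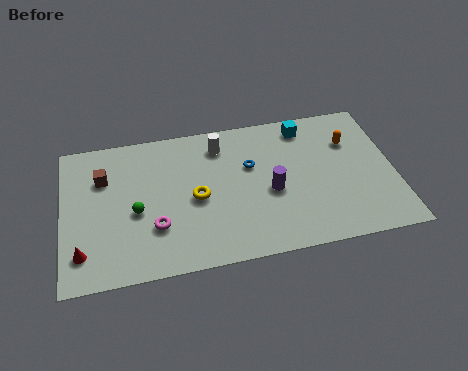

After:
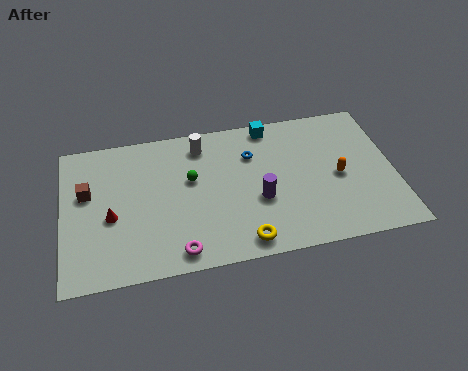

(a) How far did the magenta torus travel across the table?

2.0

From (4.4, 2.8) to (5.4, 1.1), the magenta torus covered √(1.0² + 1.7²) ≈ 2.0 units.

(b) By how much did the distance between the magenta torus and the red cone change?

+0.5

The distance was about 3.6 in the first image and 4.1 in the second, so they moved 0.5 units further apart.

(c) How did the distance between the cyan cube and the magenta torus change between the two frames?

-0.5

Before: roughly 9.0 units apart; after: 8.5. That's 0.5 units closer together.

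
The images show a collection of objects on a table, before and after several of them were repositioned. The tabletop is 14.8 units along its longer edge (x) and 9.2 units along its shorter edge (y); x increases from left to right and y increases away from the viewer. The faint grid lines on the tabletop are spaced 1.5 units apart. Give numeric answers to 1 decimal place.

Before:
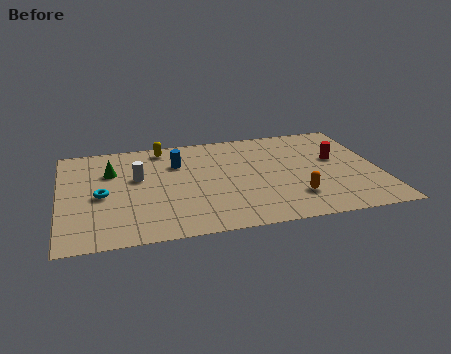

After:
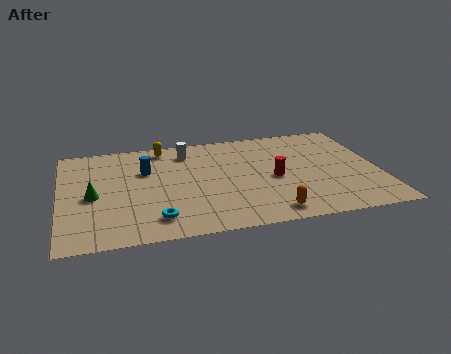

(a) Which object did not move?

the yellow capsule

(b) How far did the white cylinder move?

3.1

The white cylinder moved from about (3.6, 5.5) to (6.0, 7.5), a distance of √(2.4² + 2.0²) ≈ 3.1.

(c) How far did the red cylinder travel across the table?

3.2

From (12.9, 5.4) to (9.9, 4.2), the red cylinder covered √(3.0² + 1.2²) ≈ 3.2 units.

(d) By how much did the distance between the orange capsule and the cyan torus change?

-3.8

The distance was about 9.0 in the first image and 5.2 in the second, so they moved 3.8 units closer together.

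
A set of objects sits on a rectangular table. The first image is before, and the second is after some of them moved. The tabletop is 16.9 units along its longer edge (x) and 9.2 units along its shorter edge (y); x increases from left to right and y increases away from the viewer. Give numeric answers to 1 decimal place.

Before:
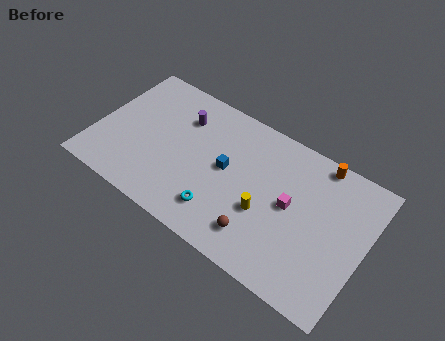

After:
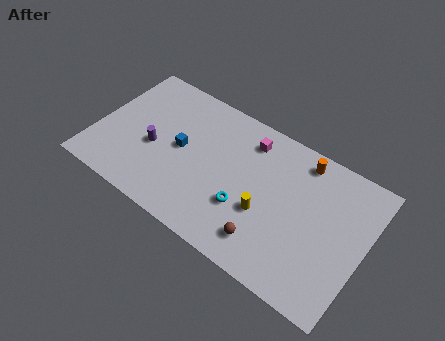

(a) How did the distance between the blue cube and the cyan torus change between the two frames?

+1.8

The distance was about 2.9 in the first image and 4.7 in the second, so they moved 1.8 units further apart.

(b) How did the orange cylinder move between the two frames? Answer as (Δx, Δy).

(-1.0, -0.4)

The orange cylinder started near (13.5, 8.4) and ended near (12.5, 8.0).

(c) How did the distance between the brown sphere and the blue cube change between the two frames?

+2.7

Before: roughly 4.0 units apart; after: 6.7. That's 2.7 units further apart.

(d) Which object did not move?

the yellow cylinder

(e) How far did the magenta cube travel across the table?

4.1

The magenta cube was near (12.3, 4.8) before and (9.2, 7.5) after, so it travelled √(3.1² + 2.7²) ≈ 4.1 units.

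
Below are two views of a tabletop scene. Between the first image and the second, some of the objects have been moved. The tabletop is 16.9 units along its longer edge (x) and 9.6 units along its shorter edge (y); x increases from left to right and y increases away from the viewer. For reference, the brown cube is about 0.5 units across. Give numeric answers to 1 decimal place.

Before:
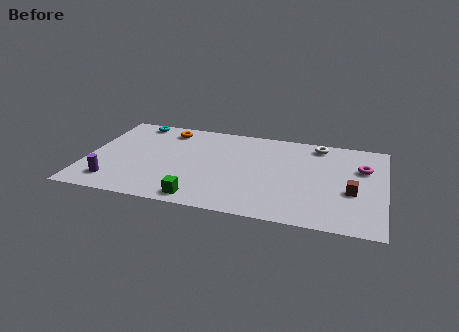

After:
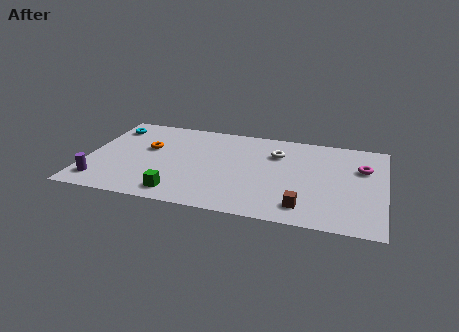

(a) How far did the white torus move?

2.7

From (13.0, 8.4) to (10.7, 6.9), the white torus covered √(2.3² + 1.5²) ≈ 2.7 units.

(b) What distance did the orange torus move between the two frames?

2.5

From (4.3, 8.1) to (3.4, 5.8), the orange torus covered √(0.9² + 2.3²) ≈ 2.5 units.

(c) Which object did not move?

the magenta torus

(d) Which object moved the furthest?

the brown cube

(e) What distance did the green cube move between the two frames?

1.2

The green cube moved from about (6.7, 1.1) to (5.5, 1.4), a distance of √(1.2² + 0.3²) ≈ 1.2.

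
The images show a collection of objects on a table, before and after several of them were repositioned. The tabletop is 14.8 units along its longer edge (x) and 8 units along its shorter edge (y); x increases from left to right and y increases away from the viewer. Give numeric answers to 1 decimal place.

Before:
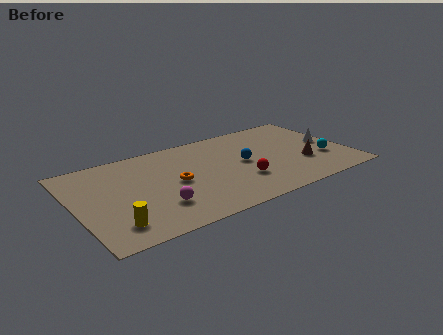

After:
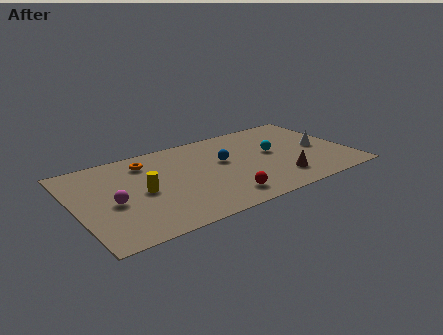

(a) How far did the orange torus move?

2.8

The orange torus moved from about (5.3, 3.9) to (4.1, 6.4), a distance of √(1.2² + 2.5²) ≈ 2.8.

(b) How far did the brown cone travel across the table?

1.7

The brown cone was near (12.2, 2.7) before and (10.7, 1.8) after, so it travelled √(1.5² + 0.9²) ≈ 1.7 units.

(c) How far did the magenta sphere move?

2.6

The magenta sphere was near (4.1, 2.2) before and (1.9, 3.5) after, so it travelled √(2.2² + 1.3²) ≈ 2.6 units.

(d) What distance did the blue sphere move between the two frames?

1.2

From (9.1, 4.1) to (8.1, 4.7), the blue sphere covered √(1.0² + 0.6²) ≈ 1.2 units.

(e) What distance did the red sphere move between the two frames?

1.6

The red sphere was near (8.7, 2.5) before and (7.5, 1.4) after, so it travelled √(1.2² + 1.1²) ≈ 1.6 units.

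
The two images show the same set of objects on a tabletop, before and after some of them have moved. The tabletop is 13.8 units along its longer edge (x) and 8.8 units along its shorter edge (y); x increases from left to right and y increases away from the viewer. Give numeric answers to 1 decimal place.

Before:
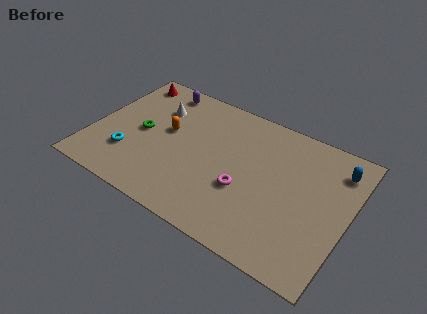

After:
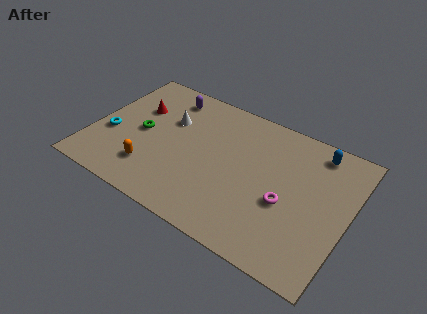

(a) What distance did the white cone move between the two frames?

0.9

From (3.1, 6.3) to (3.9, 5.8), the white cone covered √(0.8² + 0.5²) ≈ 0.9 units.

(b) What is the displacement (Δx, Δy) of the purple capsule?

(0.5, -0.3)

The purple capsule started near (3.0, 7.7) and ended near (3.5, 7.4).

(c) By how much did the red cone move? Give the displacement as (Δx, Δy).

(0.9, -1.8)

The red cone started near (1.2, 7.6) and ended near (2.1, 5.8).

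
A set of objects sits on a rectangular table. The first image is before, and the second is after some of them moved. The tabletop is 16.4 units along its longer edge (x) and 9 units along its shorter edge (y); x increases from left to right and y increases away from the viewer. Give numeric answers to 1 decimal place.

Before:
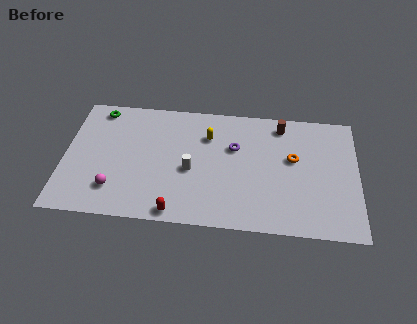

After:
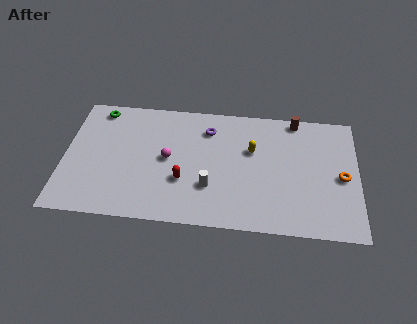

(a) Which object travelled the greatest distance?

the magenta sphere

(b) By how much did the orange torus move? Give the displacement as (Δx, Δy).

(2.7, -1.1)

From the two frames, the orange torus sits at roughly (12.8, 5.3) before and (15.5, 4.2) after.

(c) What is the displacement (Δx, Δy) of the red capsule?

(0.3, 2.3)

The red capsule started near (6.4, 0.8) and ended near (6.7, 3.1).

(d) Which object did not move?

the green torus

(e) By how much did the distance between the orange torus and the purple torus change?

+4.7

The distance was about 3.3 in the first image and 8.0 in the second, so they moved 4.7 units further apart.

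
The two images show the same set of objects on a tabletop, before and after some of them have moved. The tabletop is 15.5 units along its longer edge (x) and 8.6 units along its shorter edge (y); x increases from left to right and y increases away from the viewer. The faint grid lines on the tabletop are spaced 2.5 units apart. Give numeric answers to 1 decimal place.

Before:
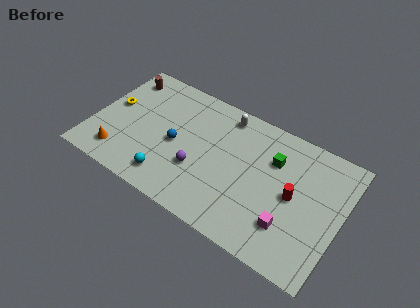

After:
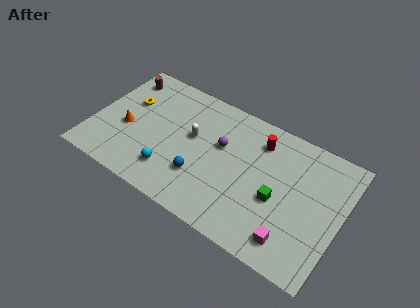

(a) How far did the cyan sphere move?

0.5

From (5.2, 1.5) to (5.2, 2.0), the cyan sphere covered √(0.0² + 0.5²) ≈ 0.5 units.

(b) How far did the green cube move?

2.5

From (11.1, 6.0) to (11.7, 3.6), the green cube covered √(0.6² + 2.4²) ≈ 2.5 units.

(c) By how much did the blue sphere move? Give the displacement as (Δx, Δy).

(1.8, -1.4)

The blue sphere was at about (5.2, 4.0) and moved to about (7.0, 2.6).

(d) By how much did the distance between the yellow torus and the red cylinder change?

-3.3

Before: roughly 11.6 units apart; after: 8.3. That's 3.3 units closer together.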